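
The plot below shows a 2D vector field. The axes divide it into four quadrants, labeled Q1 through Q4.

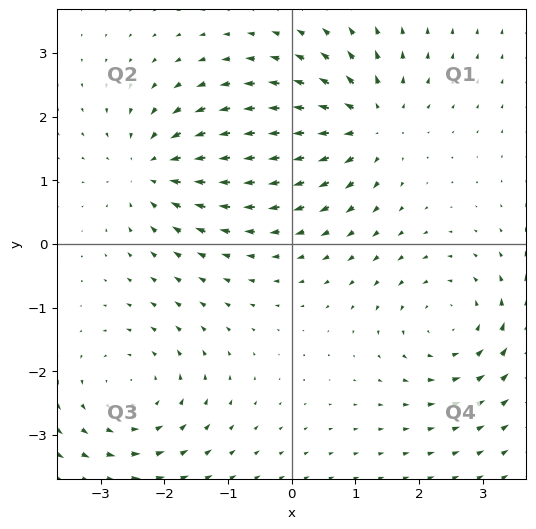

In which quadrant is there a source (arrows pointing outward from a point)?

Q1

The source sits at approximately (1.2, 1.9), which lies in quadrant Q1. The divergence there is about +7, positive as expected for a source.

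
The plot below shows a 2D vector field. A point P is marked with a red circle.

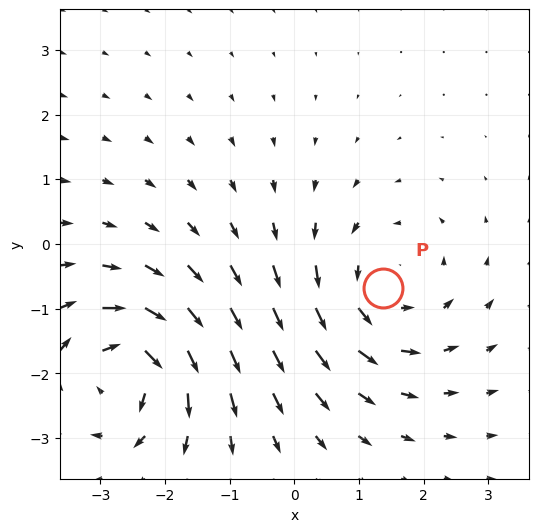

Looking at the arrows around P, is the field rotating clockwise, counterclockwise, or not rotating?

counterclockwise

Near P at (1.4, -0.7) the arrows circulate counterclockwise. The curl (z-component) there is about +4; positive curl means counterclockwise rotation.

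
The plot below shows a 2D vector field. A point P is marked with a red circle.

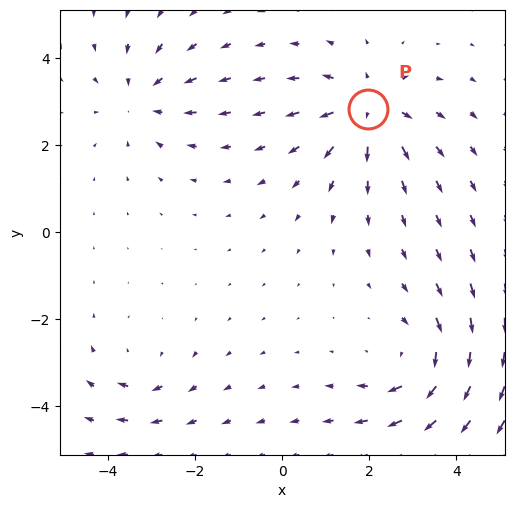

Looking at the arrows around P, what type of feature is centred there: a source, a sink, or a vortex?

source

At P (2.0, 2.8) the arrows spread outward. Divergence about +5, curl ≈0 — positive divergence with near-zero curl is a source.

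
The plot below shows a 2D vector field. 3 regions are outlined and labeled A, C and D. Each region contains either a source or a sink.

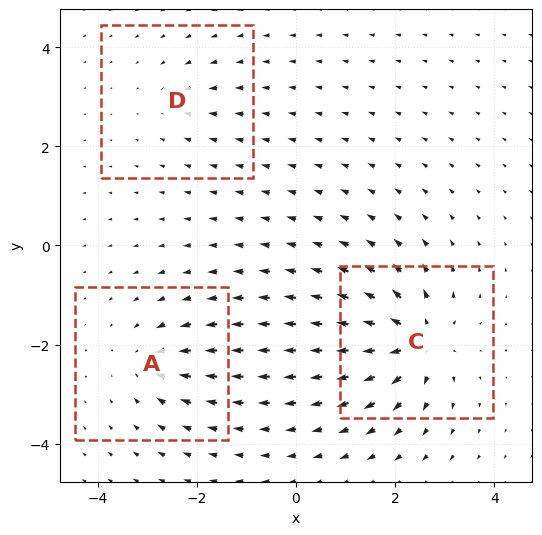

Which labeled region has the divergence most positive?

Divergence at each region's feature centre — A: about -4, C: about +6, D: about -2. Region C is most positive.

C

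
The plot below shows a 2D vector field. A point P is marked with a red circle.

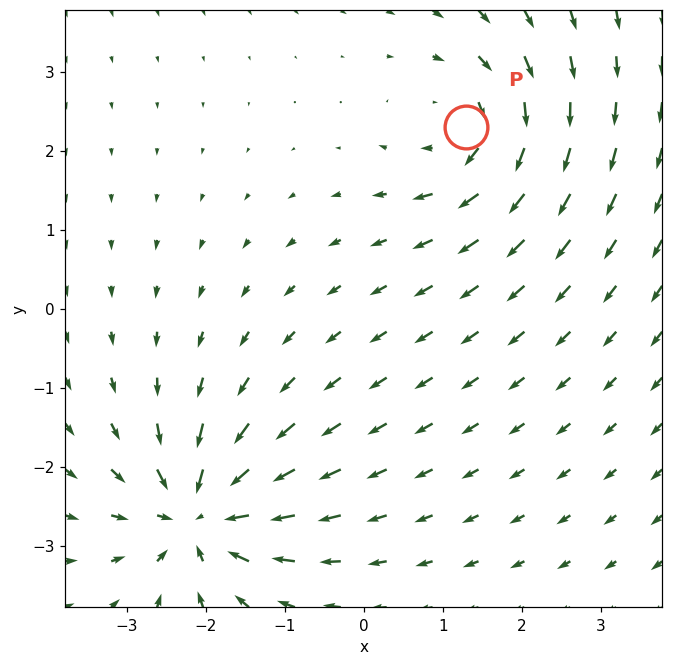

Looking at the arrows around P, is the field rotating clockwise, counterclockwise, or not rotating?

clockwise

Near P at (1.3, 2.3) the arrows circulate clockwise. The curl (z-component) there is about -4; negative curl means clockwise rotation.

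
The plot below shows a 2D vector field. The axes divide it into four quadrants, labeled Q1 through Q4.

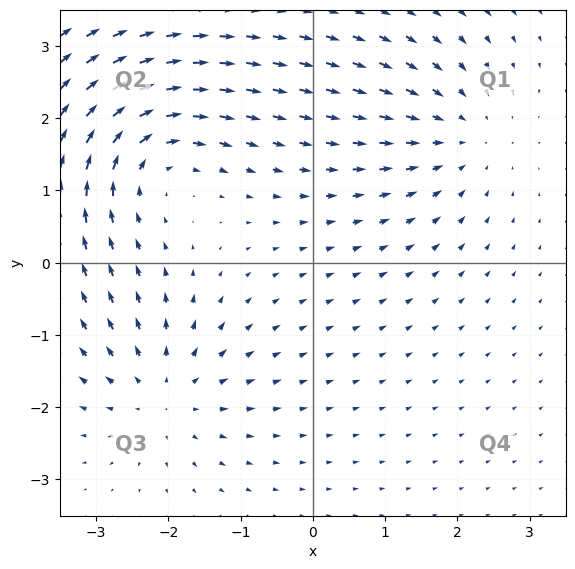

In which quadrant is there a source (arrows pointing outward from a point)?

The source sits at approximately (-2.1, -1.8), which lies in quadrant Q3. The divergence there is about +4, positive as expected for a source.

Q3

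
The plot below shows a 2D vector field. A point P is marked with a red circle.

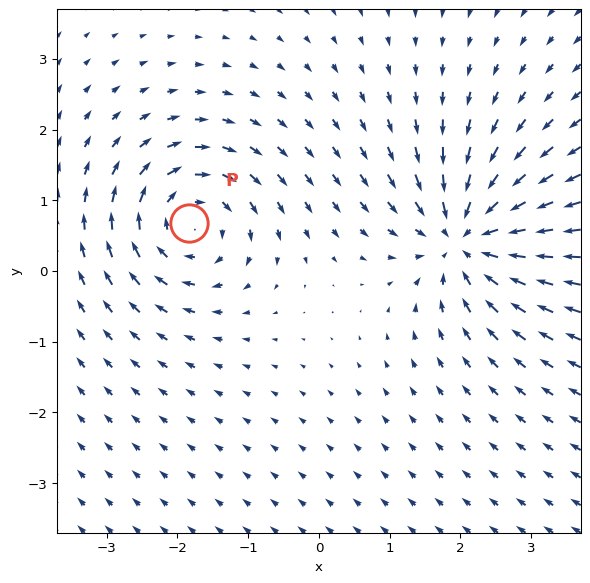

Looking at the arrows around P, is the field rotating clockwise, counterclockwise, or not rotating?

Near P at (-1.8, 0.7) the arrows circulate clockwise. The curl (z-component) there is about -6; negative curl means clockwise rotation.

clockwise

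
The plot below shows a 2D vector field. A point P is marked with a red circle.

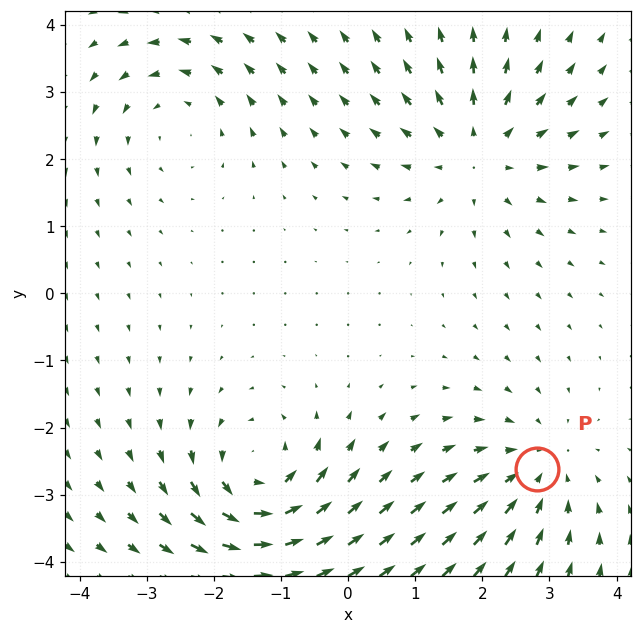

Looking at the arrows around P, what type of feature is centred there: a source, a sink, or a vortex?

sink

At P (2.8, -2.6) the arrows converge inward. Divergence about -3, curl ≈0 — negative divergence with near-zero curl is a sink.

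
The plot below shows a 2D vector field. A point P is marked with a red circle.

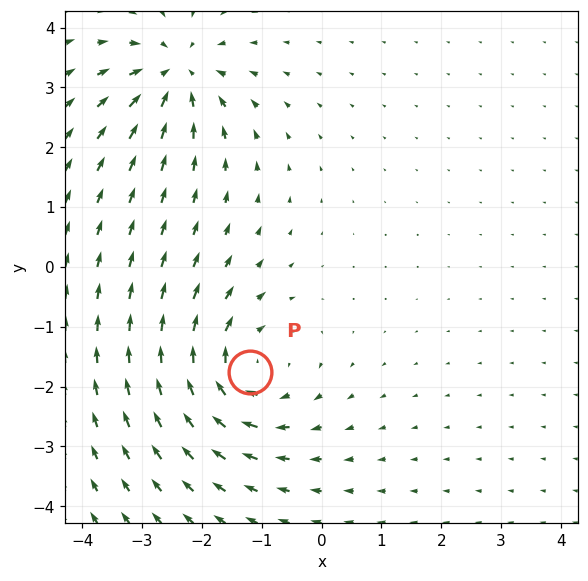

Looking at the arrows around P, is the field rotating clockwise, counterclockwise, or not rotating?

clockwise

Near P at (-1.2, -1.8) the arrows circulate clockwise. The curl (z-component) there is about -4; negative curl means clockwise rotation.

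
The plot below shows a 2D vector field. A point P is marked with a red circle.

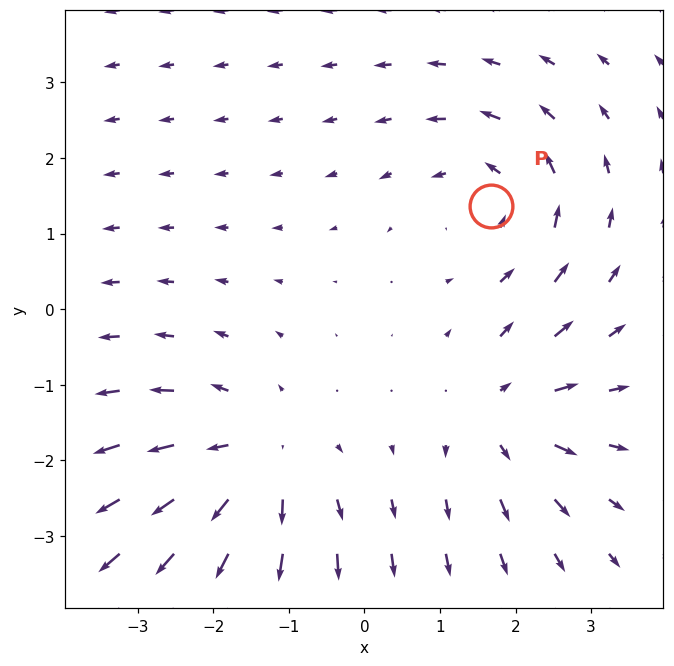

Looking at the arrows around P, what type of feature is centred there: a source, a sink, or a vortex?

vortex

At P (1.7, 1.4) the arrows circulate counterclockwise. Divergence ≈0, curl about +4 — near-zero divergence with nonzero curl is a vortex.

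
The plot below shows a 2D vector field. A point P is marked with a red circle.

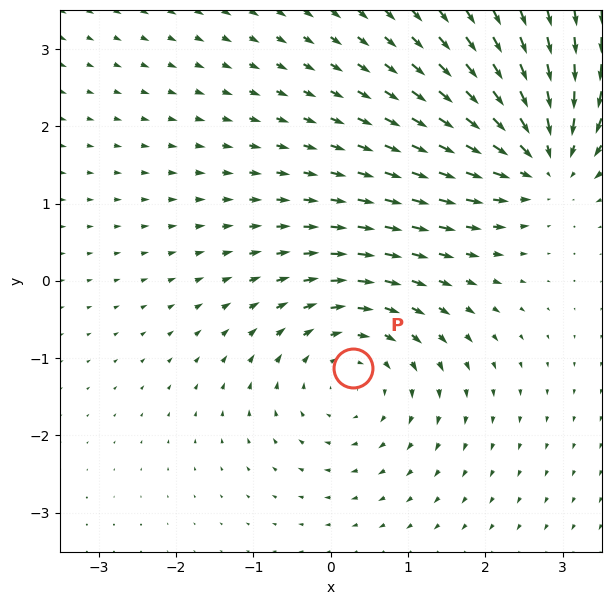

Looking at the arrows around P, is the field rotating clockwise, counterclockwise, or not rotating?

Near P at (0.3, -1.1) the arrows circulate clockwise. The curl (z-component) there is about -4; negative curl means clockwise rotation.

clockwise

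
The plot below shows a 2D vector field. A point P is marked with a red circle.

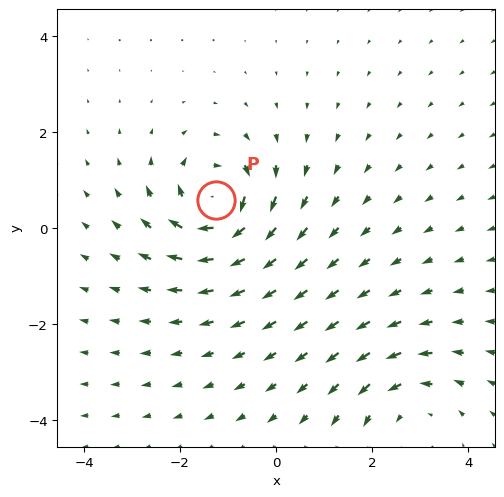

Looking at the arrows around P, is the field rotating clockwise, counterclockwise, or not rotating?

clockwise

Near P at (-1.2, 0.6) the arrows circulate clockwise. The curl (z-component) there is about -6; negative curl means clockwise rotation.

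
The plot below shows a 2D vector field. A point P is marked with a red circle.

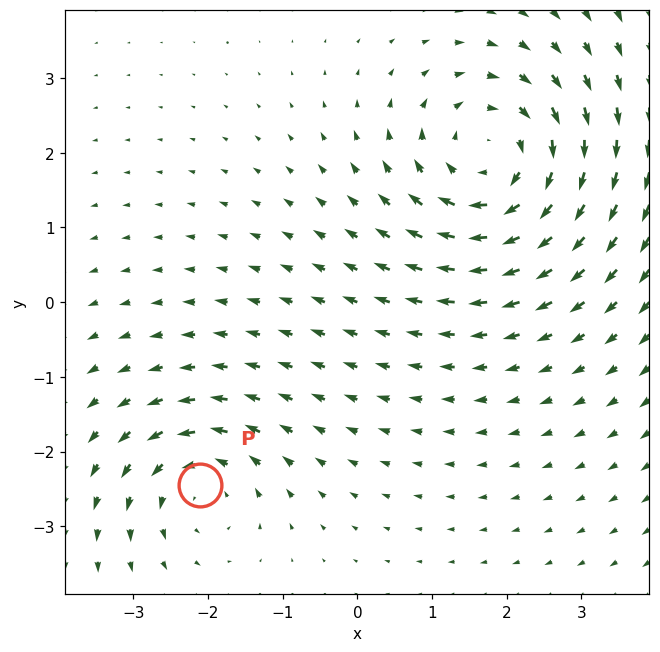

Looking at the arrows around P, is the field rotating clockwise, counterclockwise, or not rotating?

counterclockwise

Near P at (-2.1, -2.5) the arrows circulate counterclockwise. The curl (z-component) there is about +4; positive curl means counterclockwise rotation.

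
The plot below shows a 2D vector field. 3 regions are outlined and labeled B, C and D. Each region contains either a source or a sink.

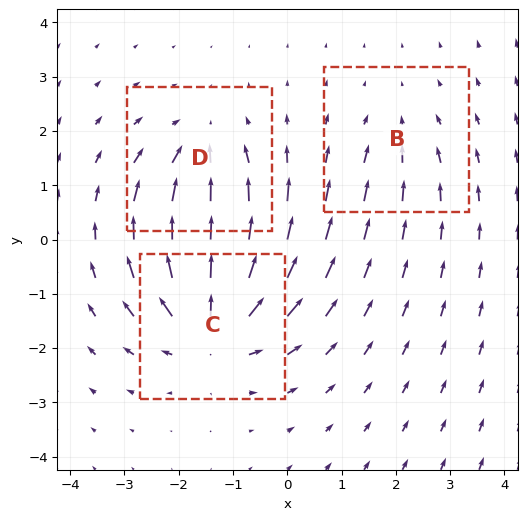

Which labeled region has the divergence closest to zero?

B

Divergence at each region's feature centre — B: about -2, C: about +5, D: about -3. Region B is closest to zero.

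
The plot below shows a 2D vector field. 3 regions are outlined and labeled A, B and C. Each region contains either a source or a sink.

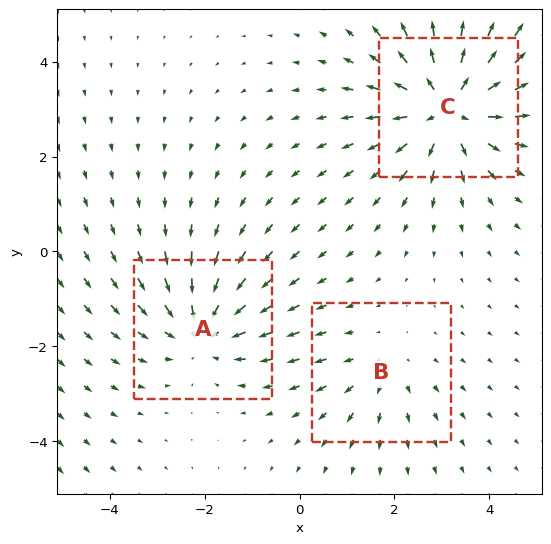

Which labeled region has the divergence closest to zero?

Divergence at each region's feature centre — A: about -3, B: about +2, C: about +4. Region B is closest to zero.

B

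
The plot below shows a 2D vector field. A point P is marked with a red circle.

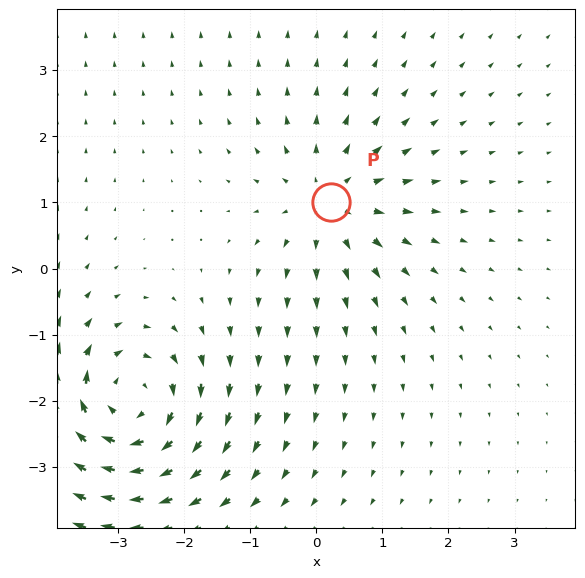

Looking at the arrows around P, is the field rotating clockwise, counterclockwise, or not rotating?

Near P at (0.2, 1.0) the arrows show no circulation. The curl there is ≈0.

not rotating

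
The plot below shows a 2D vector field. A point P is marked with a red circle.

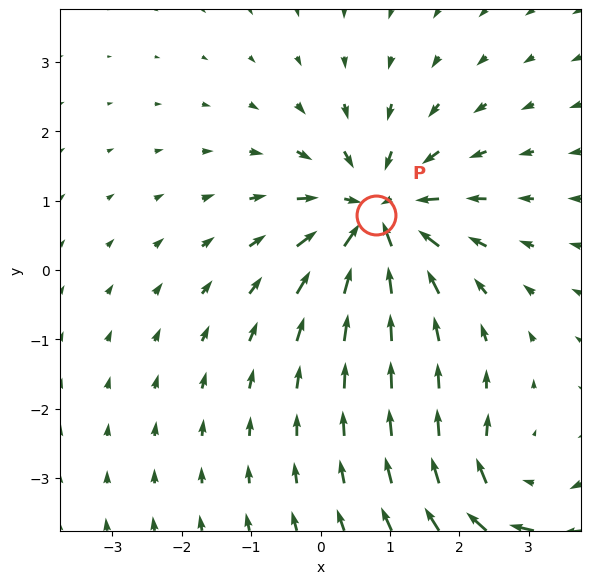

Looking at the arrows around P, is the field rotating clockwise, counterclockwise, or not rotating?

Near P at (0.8, 0.8) the arrows show no circulation. The curl there is ≈0.

not rotating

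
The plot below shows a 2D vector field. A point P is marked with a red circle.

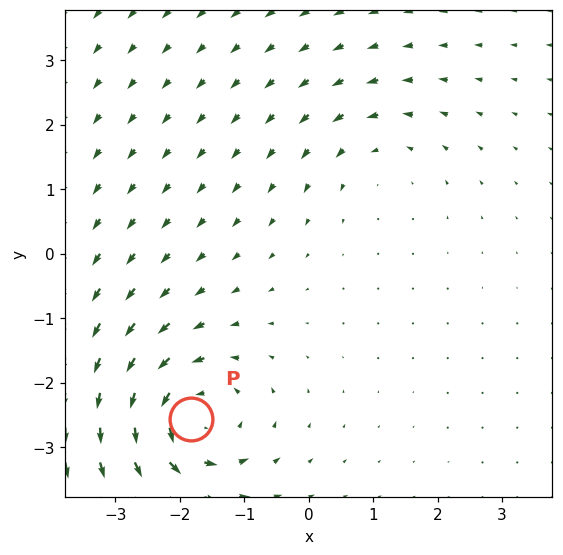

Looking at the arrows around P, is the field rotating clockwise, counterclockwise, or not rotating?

counterclockwise

Near P at (-1.8, -2.6) the arrows circulate counterclockwise. The curl (z-component) there is about +5; positive curl means counterclockwise rotation.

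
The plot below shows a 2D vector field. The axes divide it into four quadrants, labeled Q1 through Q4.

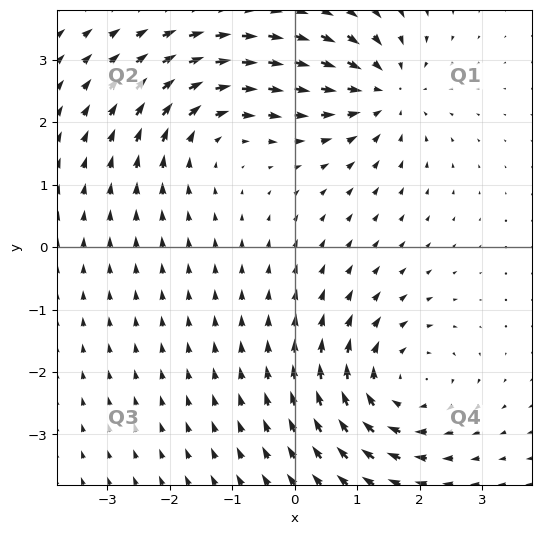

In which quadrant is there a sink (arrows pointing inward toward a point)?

The sink sits at approximately (1.4, 2.5), which lies in quadrant Q1. The divergence there is about -4, negative as expected for a sink.

Q1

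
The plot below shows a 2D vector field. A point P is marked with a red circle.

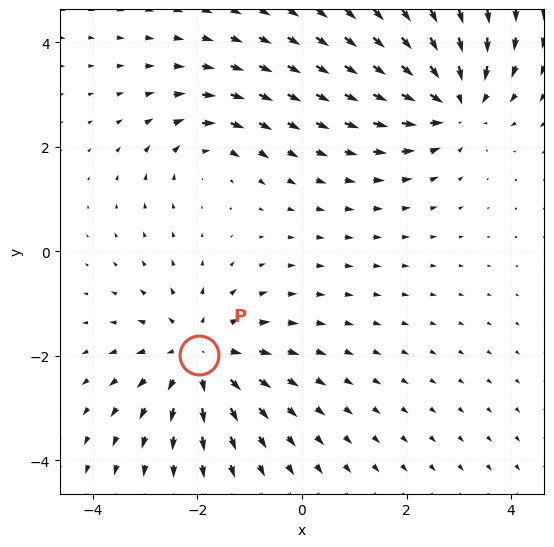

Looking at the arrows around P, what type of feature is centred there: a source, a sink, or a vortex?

At P (-2.0, -2.0) the arrows spread outward. Divergence about +4, curl ≈0 — positive divergence with near-zero curl is a source.

source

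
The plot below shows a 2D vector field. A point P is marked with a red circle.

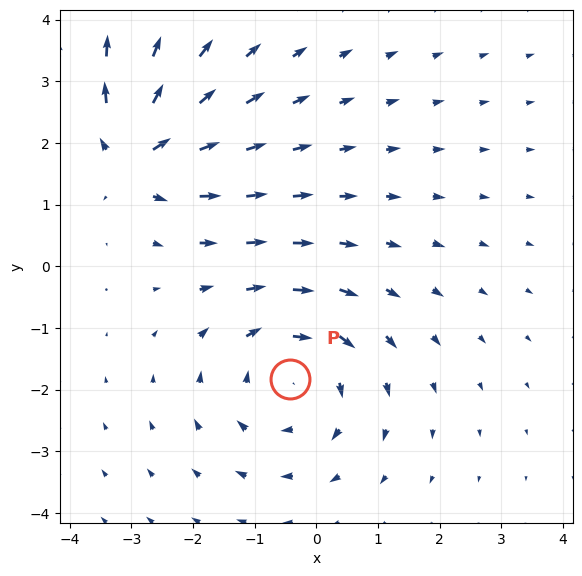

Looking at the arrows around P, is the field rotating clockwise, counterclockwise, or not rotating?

clockwise

Near P at (-0.4, -1.8) the arrows circulate clockwise. The curl (z-component) there is about -3; negative curl means clockwise rotation.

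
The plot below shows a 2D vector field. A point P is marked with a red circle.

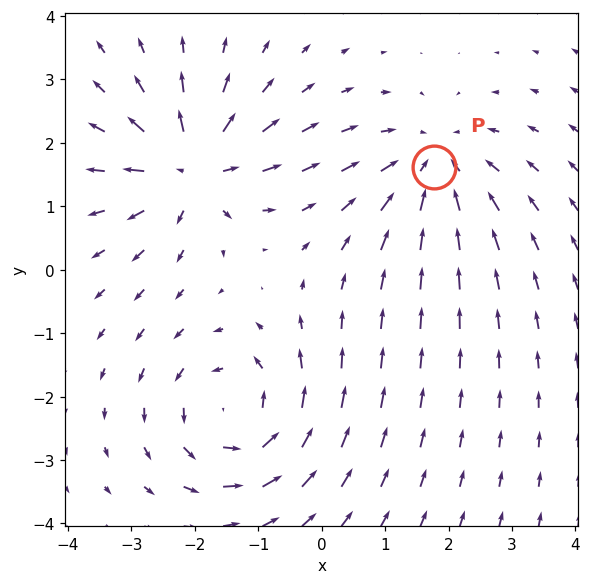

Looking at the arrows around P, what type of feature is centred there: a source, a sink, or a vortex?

sink

At P (1.8, 1.6) the arrows converge inward. Divergence about -4, curl ≈0 — negative divergence with near-zero curl is a sink.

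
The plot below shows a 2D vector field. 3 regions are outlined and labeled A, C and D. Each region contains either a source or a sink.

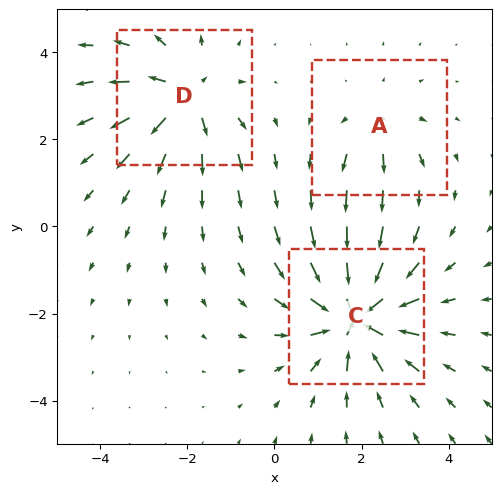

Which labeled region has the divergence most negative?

C

Divergence at each region's feature centre — A: about +2, C: about -6, D: about +4. Region C is most negative.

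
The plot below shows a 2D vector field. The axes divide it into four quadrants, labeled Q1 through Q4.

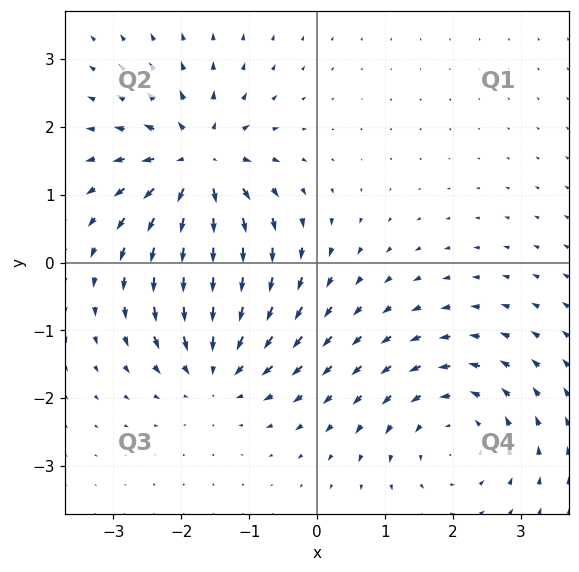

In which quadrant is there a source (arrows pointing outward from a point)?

The source sits at approximately (-1.8, 1.4), which lies in quadrant Q2. The divergence there is about +6, positive as expected for a source.

Q2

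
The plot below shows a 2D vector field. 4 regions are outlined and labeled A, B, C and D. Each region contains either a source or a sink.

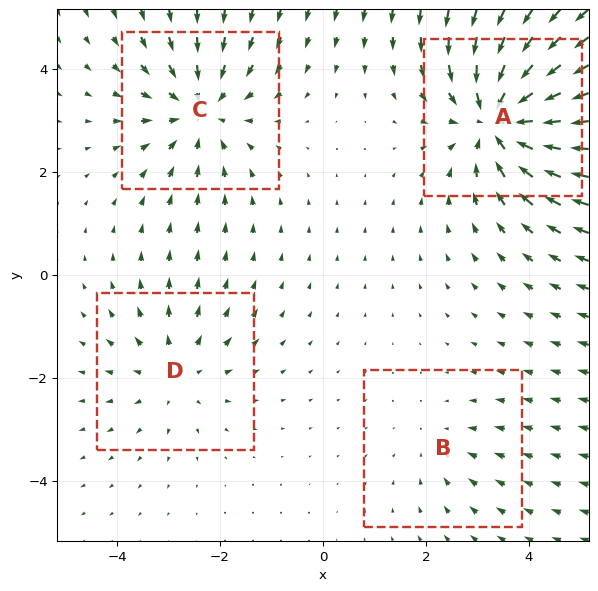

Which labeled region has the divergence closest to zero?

B

Divergence at each region's feature centre — A: about -7, B: about -2, C: about -4, D: about +3. Region B is closest to zero.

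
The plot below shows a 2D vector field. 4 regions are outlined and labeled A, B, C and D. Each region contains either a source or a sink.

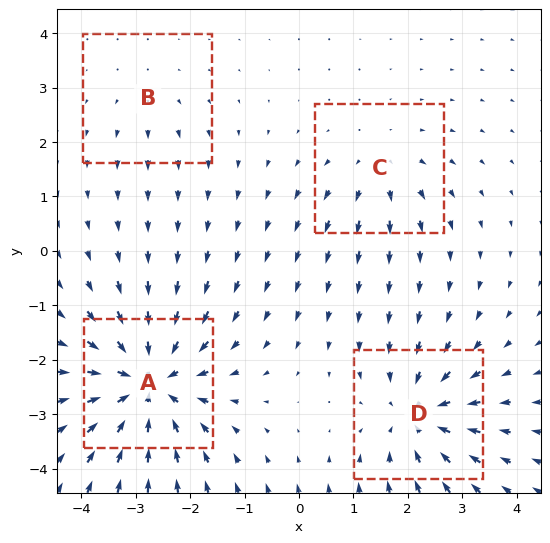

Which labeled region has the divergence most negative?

Divergence at each region's feature centre — A: about -7, B: about +2, C: about +3, D: about -5. Region A is most negative.

A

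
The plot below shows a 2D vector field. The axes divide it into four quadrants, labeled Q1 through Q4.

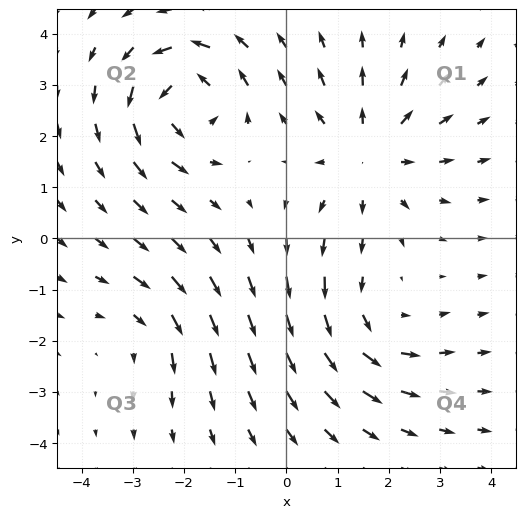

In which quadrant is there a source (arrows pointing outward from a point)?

The source sits at approximately (1.6, 1.7), which lies in quadrant Q1. The divergence there is about +4, positive as expected for a source.

Q1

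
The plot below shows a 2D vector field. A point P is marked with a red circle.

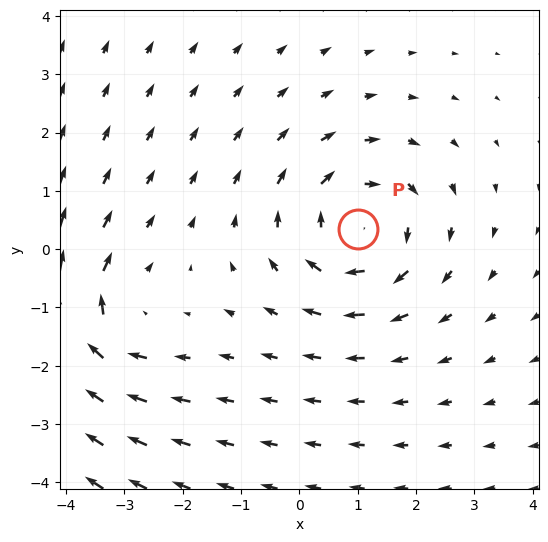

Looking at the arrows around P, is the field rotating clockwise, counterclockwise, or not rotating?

Near P at (1.0, 0.3) the arrows circulate clockwise. The curl (z-component) there is about -4; negative curl means clockwise rotation.

clockwise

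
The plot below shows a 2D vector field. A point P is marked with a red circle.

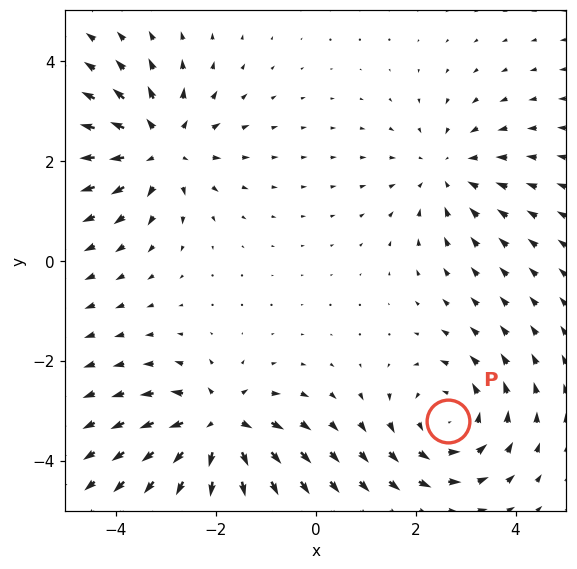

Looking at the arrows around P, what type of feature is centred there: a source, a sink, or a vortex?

At P (2.6, -3.2) the arrows circulate counterclockwise. Divergence ≈0, curl about +4 — near-zero divergence with nonzero curl is a vortex.

vortex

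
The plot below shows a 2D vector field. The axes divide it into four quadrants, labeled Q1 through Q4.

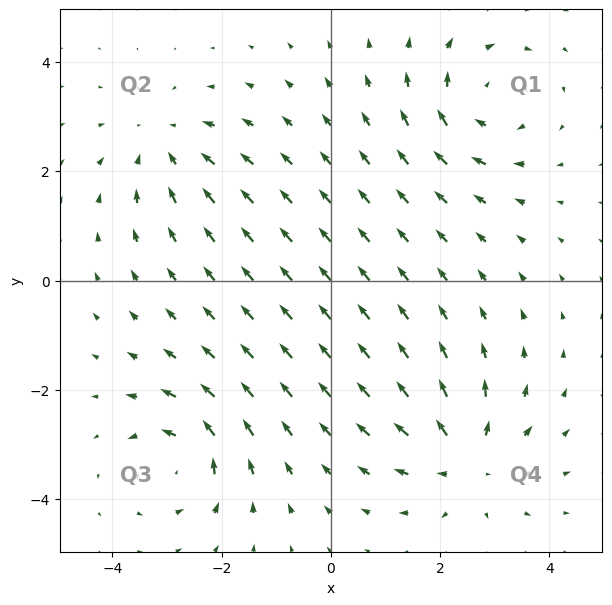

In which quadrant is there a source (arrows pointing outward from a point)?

The source sits at approximately (2.5, -3.3), which lies in quadrant Q4. The divergence there is about +5, positive as expected for a source.

Q4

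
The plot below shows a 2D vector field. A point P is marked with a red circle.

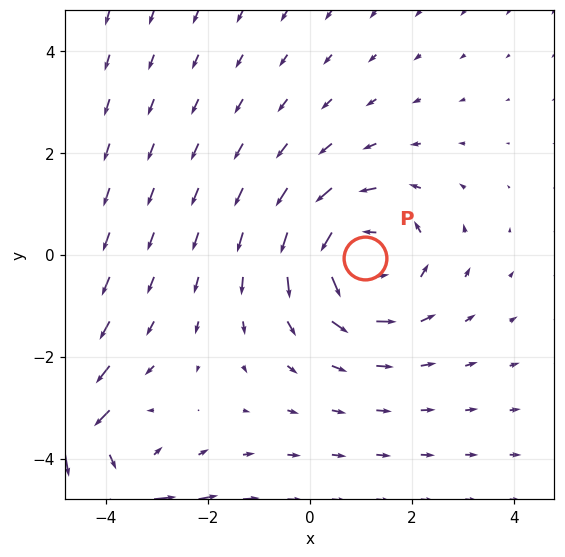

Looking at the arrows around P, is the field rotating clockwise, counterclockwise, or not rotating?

counterclockwise

Near P at (1.1, -0.1) the arrows circulate counterclockwise. The curl (z-component) there is about +3; positive curl means counterclockwise rotation.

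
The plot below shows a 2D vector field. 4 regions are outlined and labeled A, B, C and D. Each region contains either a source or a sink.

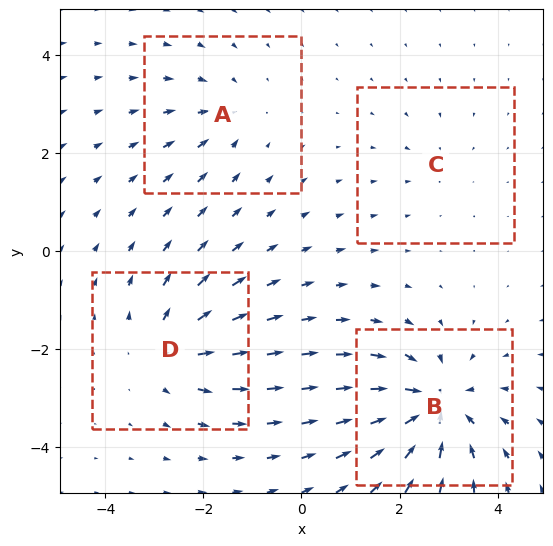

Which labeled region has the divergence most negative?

B

Divergence at each region's feature centre — A: about -3, B: about -7, C: about -2, D: about +5. Region B is most negative.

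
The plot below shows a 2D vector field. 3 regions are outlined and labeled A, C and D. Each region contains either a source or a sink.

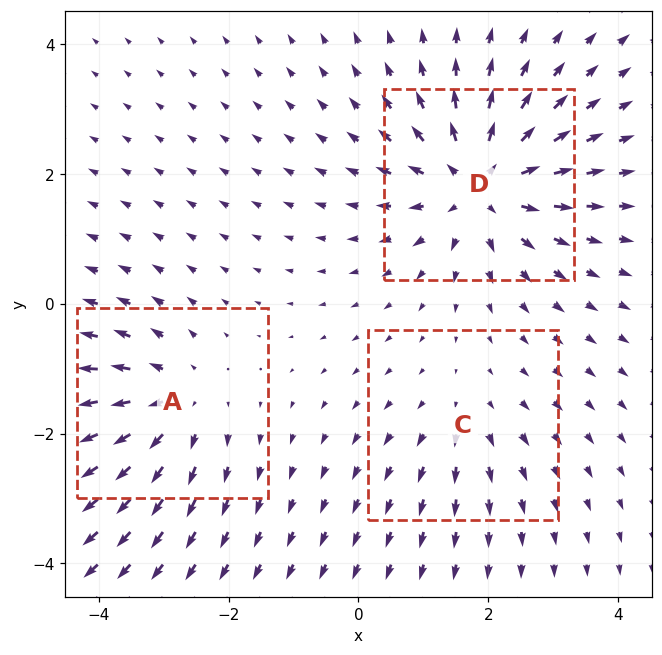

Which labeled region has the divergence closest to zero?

Divergence at each region's feature centre — A: about +4, C: about +2, D: about +5. Region C is closest to zero.

C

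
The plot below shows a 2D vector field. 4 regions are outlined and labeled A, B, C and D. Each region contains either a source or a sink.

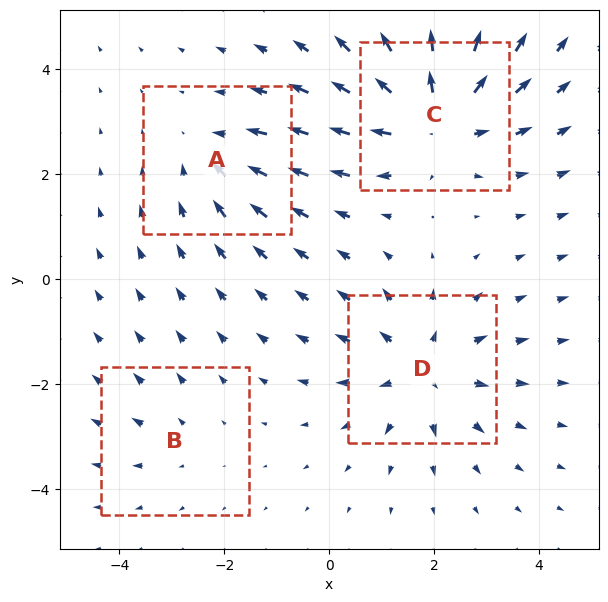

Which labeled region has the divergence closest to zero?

B

Divergence at each region's feature centre — A: about -3, B: about +2, C: about +6, D: about +5. Region B is closest to zero.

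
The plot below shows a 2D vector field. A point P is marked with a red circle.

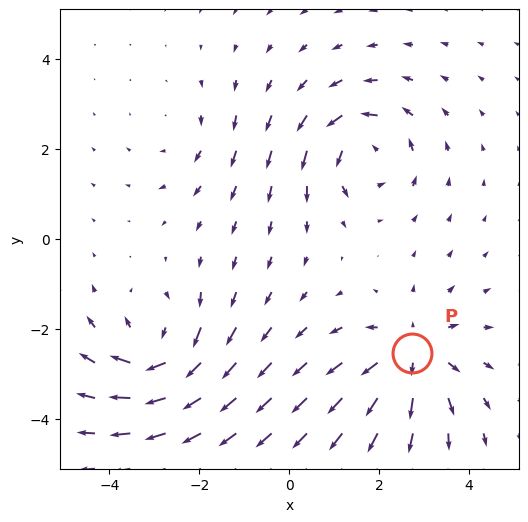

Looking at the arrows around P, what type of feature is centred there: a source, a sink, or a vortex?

source

At P (2.7, -2.5) the arrows spread outward. Divergence about +5, curl ≈0 — positive divergence with near-zero curl is a source.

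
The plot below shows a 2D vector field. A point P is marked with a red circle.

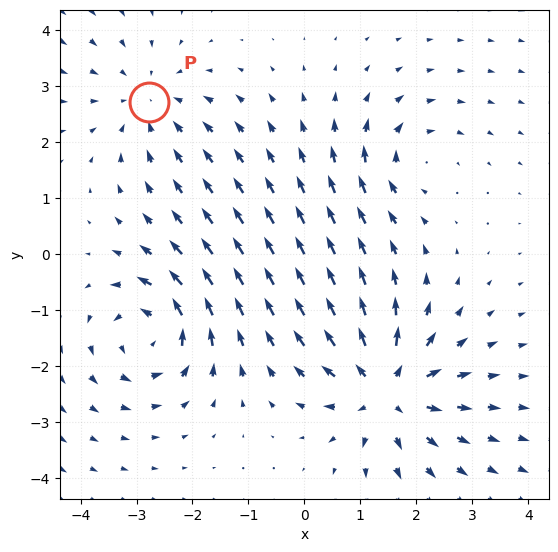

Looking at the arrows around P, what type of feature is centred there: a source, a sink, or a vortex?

sink

At P (-2.8, 2.7) the arrows converge inward. Divergence about -3, curl ≈0 — negative divergence with near-zero curl is a sink.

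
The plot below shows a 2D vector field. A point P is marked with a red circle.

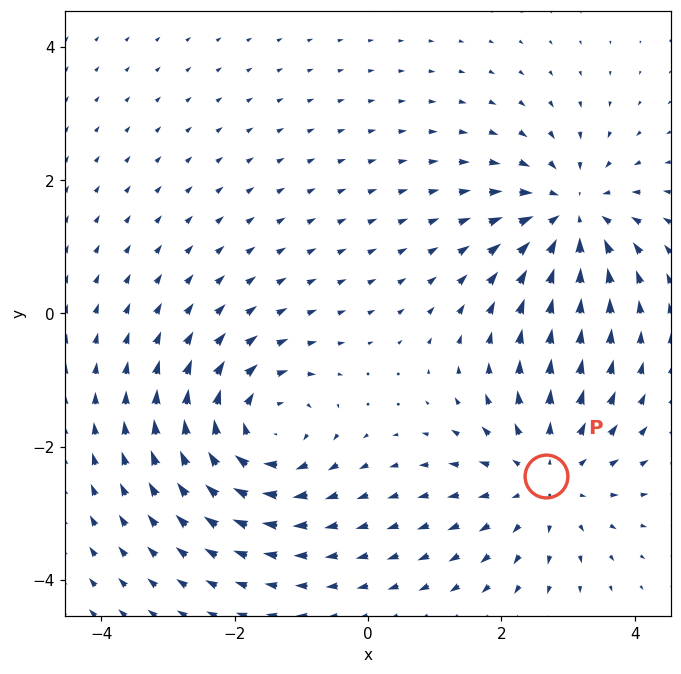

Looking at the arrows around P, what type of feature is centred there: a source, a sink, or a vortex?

At P (2.7, -2.4) the arrows spread outward. Divergence about +4, curl ≈0 — positive divergence with near-zero curl is a source.

source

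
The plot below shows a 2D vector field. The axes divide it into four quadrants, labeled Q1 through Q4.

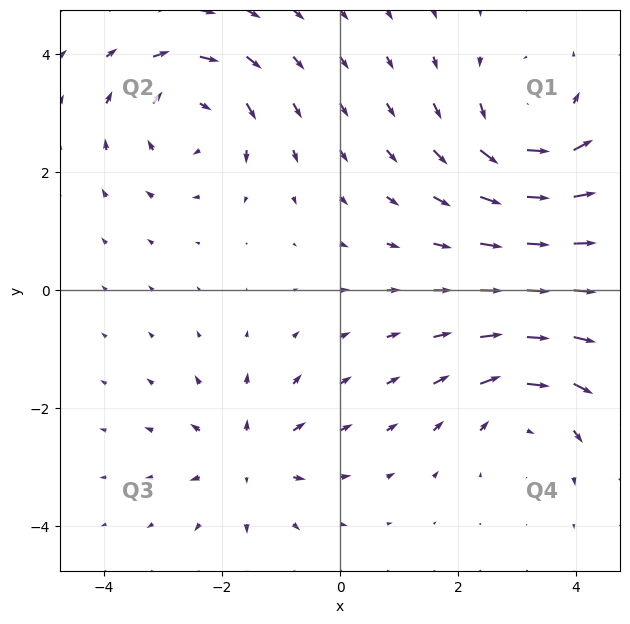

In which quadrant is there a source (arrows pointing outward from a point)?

Q3

The source sits at approximately (-1.6, -2.8), which lies in quadrant Q3. The divergence there is about +5, positive as expected for a source.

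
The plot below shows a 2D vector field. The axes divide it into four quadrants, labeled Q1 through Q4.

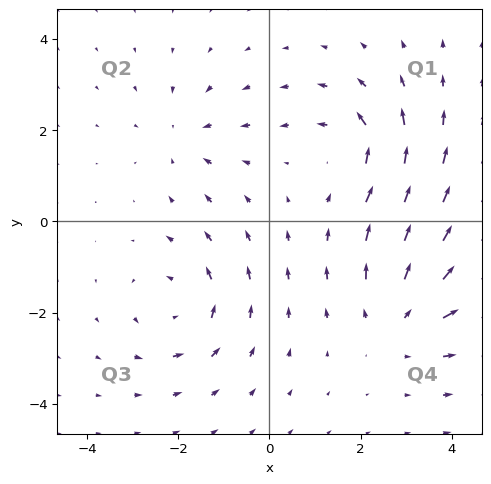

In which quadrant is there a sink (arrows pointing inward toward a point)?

The sink sits at approximately (-1.9, 1.9), which lies in quadrant Q2. The divergence there is about -3, negative as expected for a sink.

Q2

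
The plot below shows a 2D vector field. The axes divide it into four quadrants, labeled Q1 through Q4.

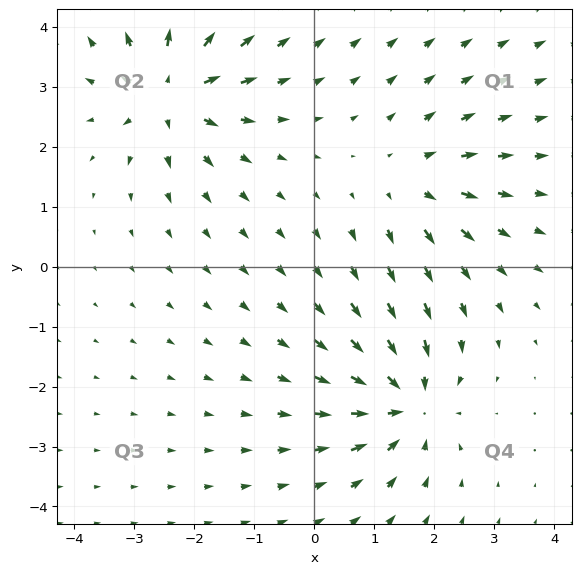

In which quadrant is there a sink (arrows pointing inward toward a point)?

Q4

The sink sits at approximately (1.5, -2.3), which lies in quadrant Q4. The divergence there is about -5, negative as expected for a sink.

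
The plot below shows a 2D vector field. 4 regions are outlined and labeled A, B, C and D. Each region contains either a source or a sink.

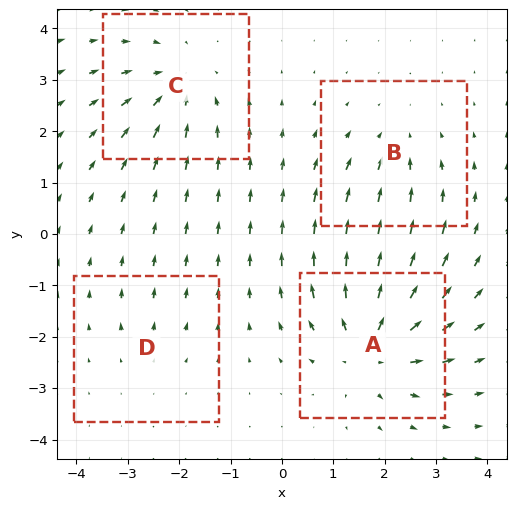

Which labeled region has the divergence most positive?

Divergence at each region's feature centre — A: about +7, B: about -3, C: about -5, D: about +2. Region A is most positive.

A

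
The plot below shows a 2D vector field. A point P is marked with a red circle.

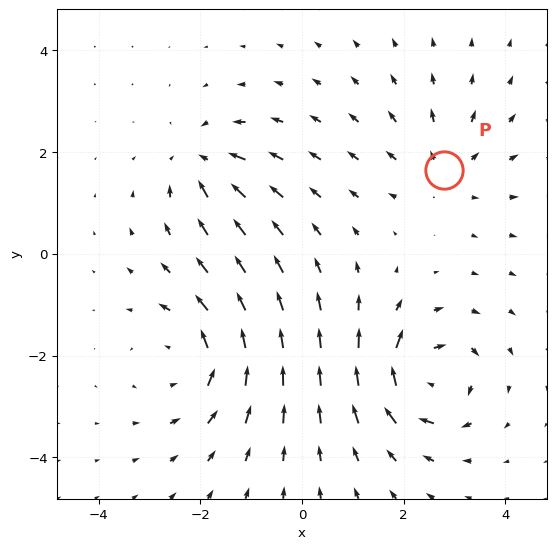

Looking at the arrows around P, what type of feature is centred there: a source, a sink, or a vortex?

source

At P (2.8, 1.7) the arrows spread outward. Divergence about +3, curl ≈0 — positive divergence with near-zero curl is a source.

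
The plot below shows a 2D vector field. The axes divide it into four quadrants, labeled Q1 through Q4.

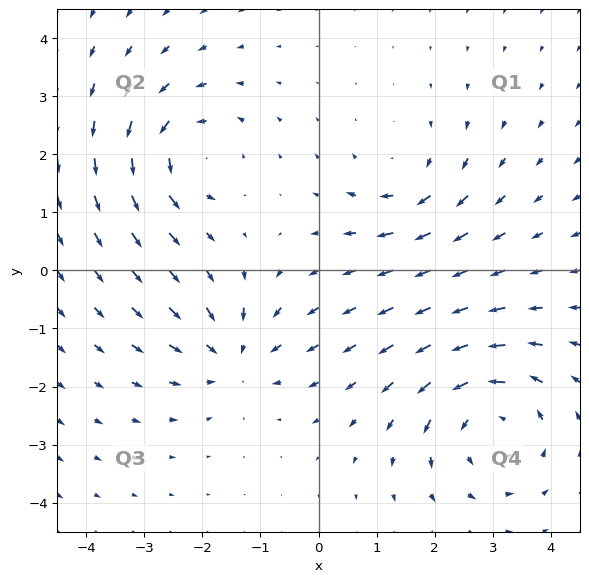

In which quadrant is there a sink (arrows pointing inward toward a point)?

Q3

The sink sits at approximately (-1.5, -1.5), which lies in quadrant Q3. The divergence there is about -4, negative as expected for a sink.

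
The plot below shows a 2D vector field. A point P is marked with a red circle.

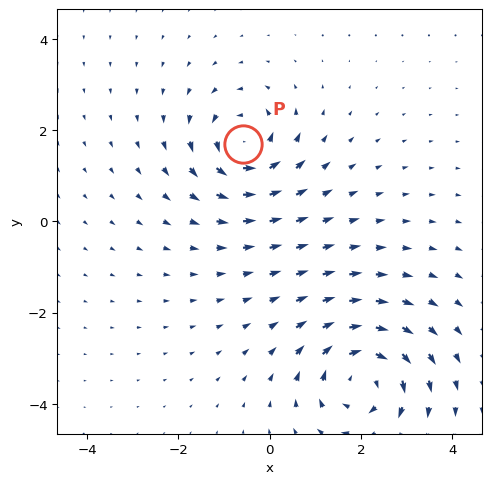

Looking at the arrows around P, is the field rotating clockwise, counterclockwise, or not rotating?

Near P at (-0.6, 1.7) the arrows circulate counterclockwise. The curl (z-component) there is about +5; positive curl means counterclockwise rotation.

counterclockwise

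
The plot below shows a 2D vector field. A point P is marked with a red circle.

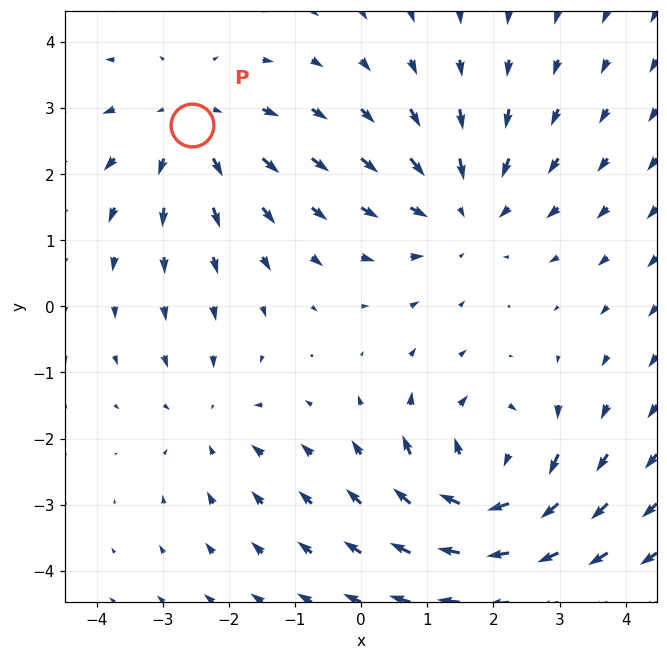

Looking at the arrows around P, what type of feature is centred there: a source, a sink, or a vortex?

source

At P (-2.6, 2.7) the arrows spread outward. Divergence about +3, curl ≈0 — positive divergence with near-zero curl is a source.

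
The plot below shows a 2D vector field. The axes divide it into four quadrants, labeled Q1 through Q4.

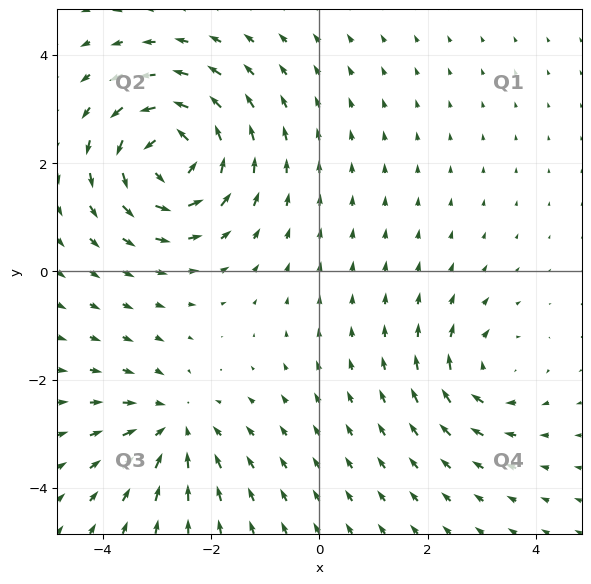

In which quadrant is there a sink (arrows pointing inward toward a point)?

The sink sits at approximately (-2.7, -2.9), which lies in quadrant Q3. The divergence there is about -3, negative as expected for a sink.

Q3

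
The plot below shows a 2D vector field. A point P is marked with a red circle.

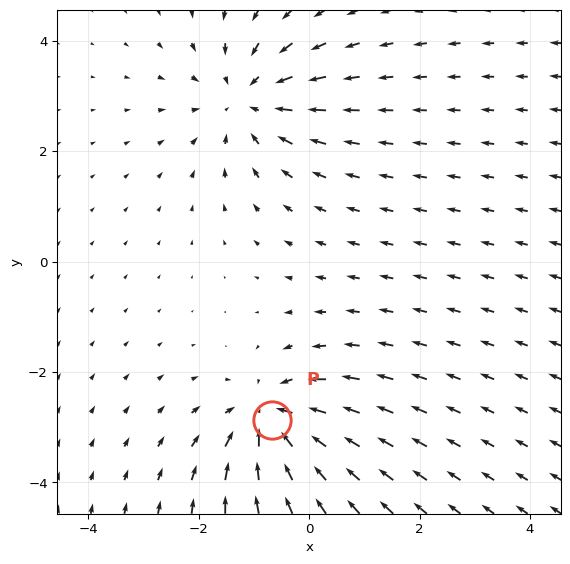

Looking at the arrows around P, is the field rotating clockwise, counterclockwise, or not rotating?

Near P at (-0.7, -2.9) the arrows show no circulation. The curl there is ≈0.

not rotating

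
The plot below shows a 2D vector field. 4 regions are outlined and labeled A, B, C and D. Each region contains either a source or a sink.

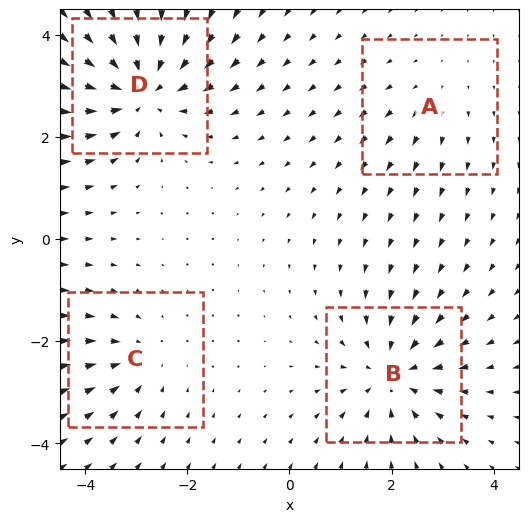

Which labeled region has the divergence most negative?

D

Divergence at each region's feature centre — A: about +2, B: about -5, C: about -3, D: about -6. Region D is most negative.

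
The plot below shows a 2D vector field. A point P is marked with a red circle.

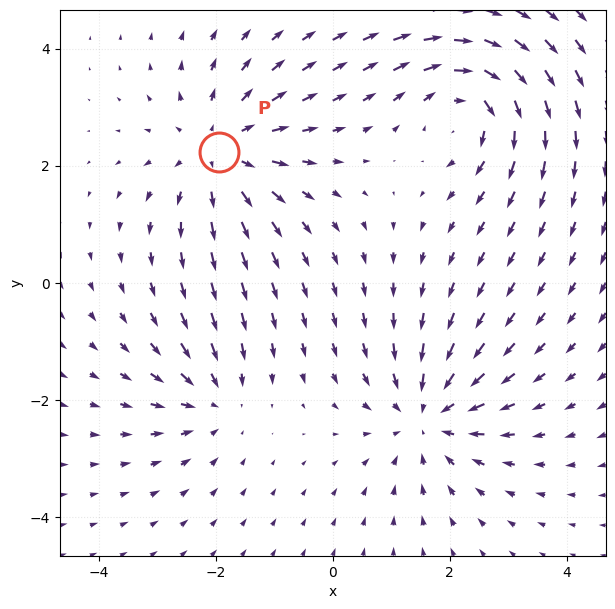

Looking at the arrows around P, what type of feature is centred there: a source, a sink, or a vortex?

At P (-1.9, 2.2) the arrows spread outward. Divergence about +4, curl ≈0 — positive divergence with near-zero curl is a source.

source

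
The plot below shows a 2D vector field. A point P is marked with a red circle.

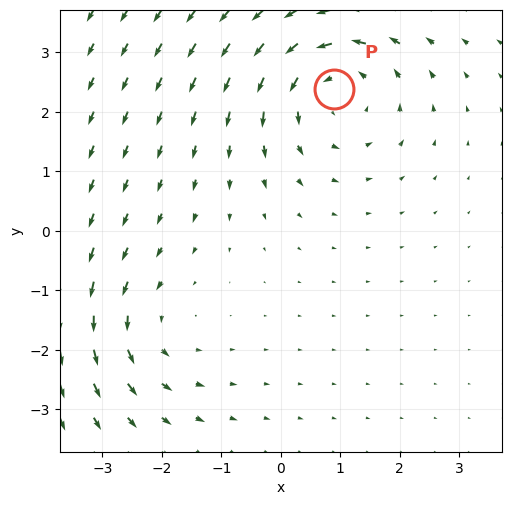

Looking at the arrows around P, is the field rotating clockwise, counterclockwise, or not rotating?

counterclockwise

Near P at (0.9, 2.4) the arrows circulate counterclockwise. The curl (z-component) there is about +4; positive curl means counterclockwise rotation.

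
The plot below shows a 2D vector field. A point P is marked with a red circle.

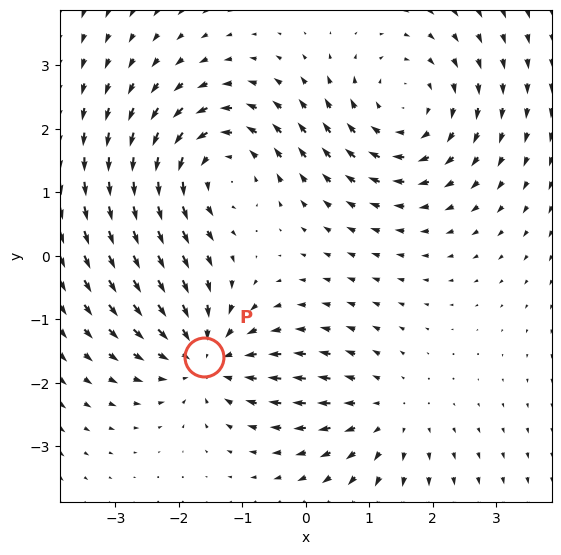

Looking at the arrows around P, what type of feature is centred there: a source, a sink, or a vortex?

At P (-1.6, -1.6) the arrows converge inward. Divergence about -4, curl ≈0 — negative divergence with near-zero curl is a sink.

sink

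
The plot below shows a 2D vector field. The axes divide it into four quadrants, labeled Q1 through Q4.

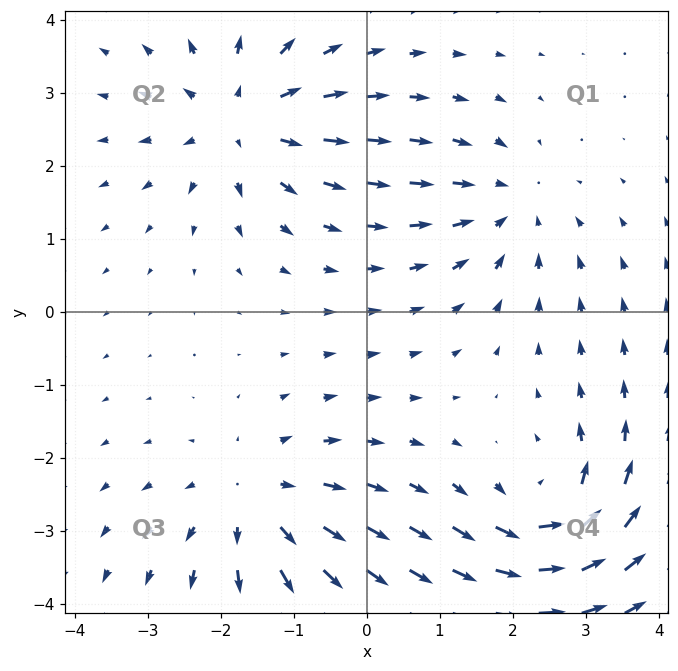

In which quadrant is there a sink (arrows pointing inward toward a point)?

Q1

The sink sits at approximately (1.9, 1.5), which lies in quadrant Q1. The divergence there is about -4, negative as expected for a sink.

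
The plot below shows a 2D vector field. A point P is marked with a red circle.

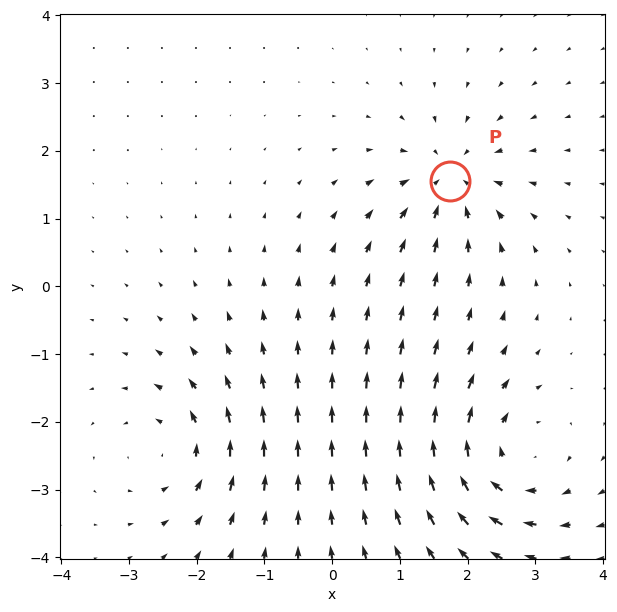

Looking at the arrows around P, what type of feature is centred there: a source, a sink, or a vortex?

sink

At P (1.7, 1.6) the arrows converge inward. Divergence about -4, curl ≈0 — negative divergence with near-zero curl is a sink.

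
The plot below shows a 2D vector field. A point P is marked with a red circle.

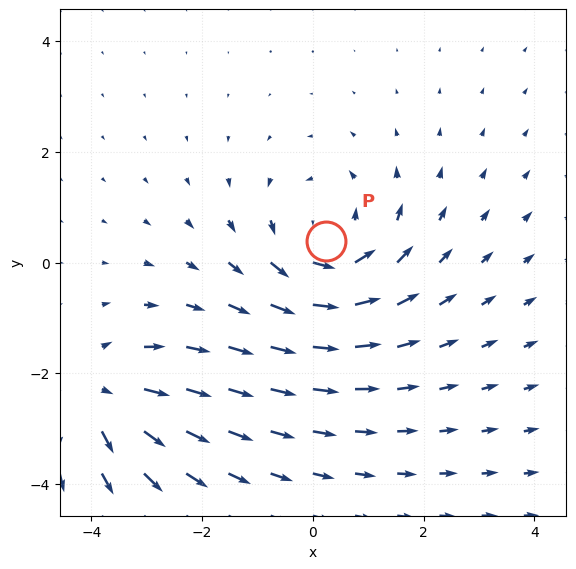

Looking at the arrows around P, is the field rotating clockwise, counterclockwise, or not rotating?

counterclockwise

Near P at (0.2, 0.4) the arrows circulate counterclockwise. The curl (z-component) there is about +3; positive curl means counterclockwise rotation.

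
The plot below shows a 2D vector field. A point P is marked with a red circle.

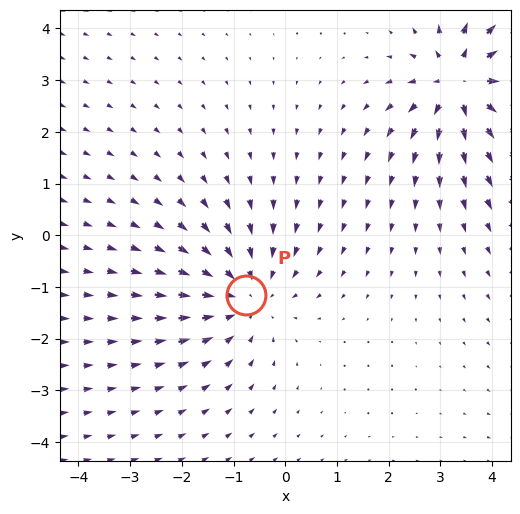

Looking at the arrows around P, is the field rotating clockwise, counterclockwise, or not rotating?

Near P at (-0.8, -1.2) the arrows show no circulation. The curl there is ≈0.

not rotating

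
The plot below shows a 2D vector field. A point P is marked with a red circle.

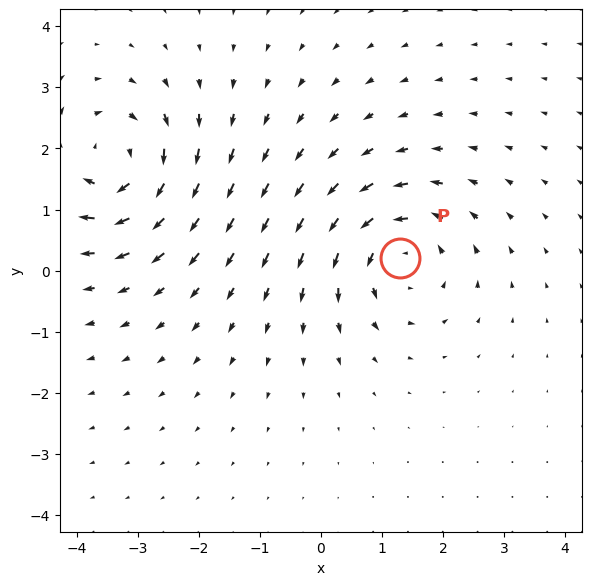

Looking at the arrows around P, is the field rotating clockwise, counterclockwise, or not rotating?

Near P at (1.3, 0.2) the arrows circulate counterclockwise. The curl (z-component) there is about +4; positive curl means counterclockwise rotation.

counterclockwise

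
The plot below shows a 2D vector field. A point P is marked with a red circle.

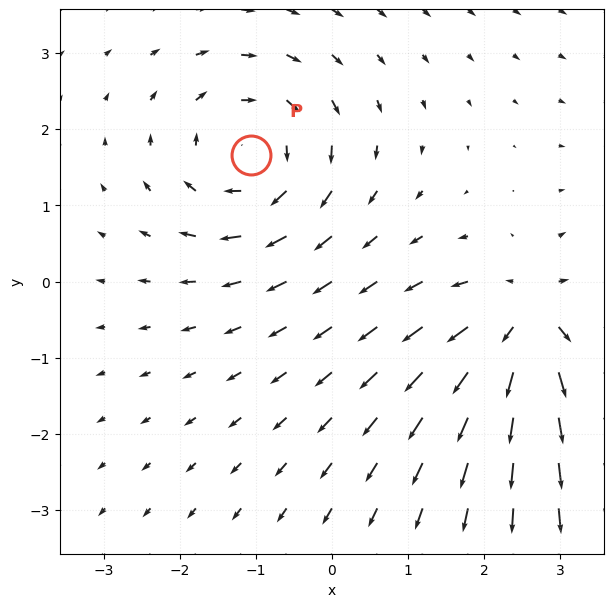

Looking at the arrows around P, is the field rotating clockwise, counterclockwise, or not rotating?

clockwise

Near P at (-1.1, 1.7) the arrows circulate clockwise. The curl (z-component) there is about -3; negative curl means clockwise rotation.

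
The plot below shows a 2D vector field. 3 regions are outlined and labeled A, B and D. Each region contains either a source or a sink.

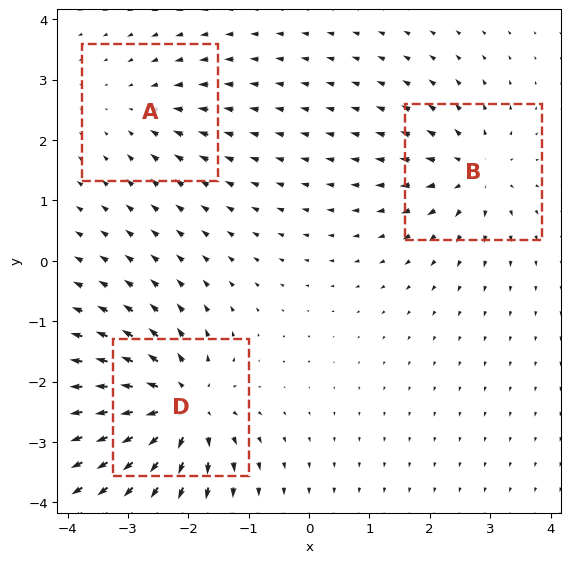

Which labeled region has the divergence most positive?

D

Divergence at each region's feature centre — A: about -3, B: about +4, D: about +6. Region D is most positive.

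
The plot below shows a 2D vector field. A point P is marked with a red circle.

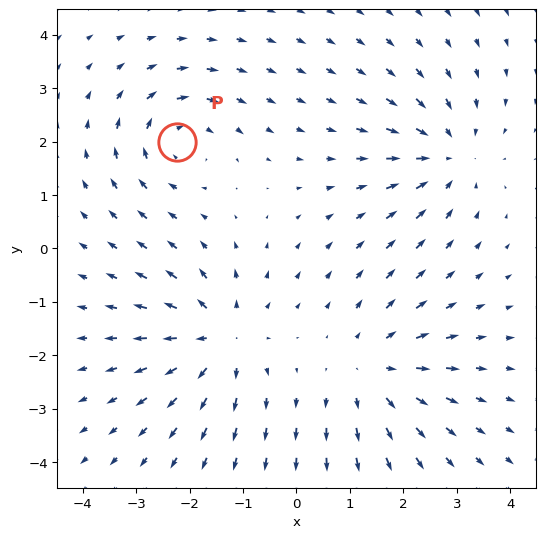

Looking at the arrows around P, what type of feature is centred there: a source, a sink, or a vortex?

vortex

At P (-2.2, 2.0) the arrows circulate clockwise. Divergence ≈0, curl about -4 — near-zero divergence with nonzero curl is a vortex.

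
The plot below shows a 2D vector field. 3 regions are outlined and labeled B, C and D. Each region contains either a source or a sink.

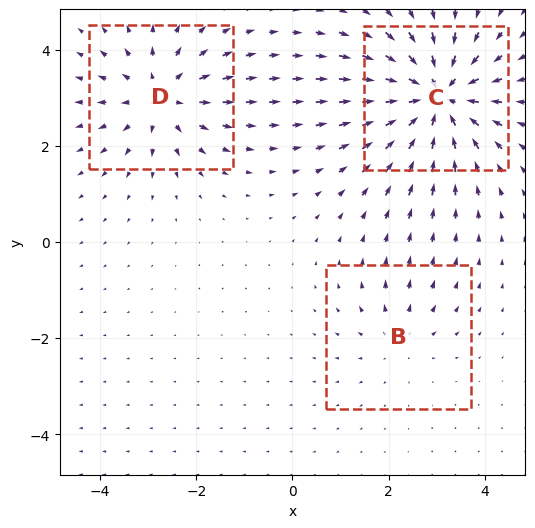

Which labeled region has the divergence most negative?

Divergence at each region's feature centre — B: about +2, C: about -6, D: about +4. Region C is most negative.

C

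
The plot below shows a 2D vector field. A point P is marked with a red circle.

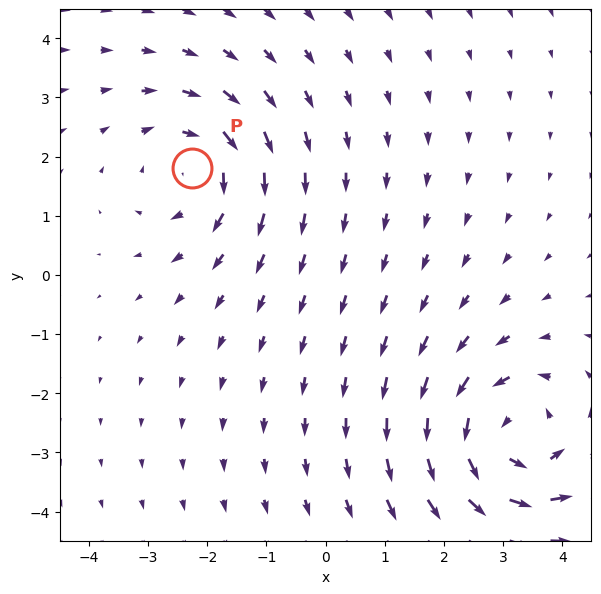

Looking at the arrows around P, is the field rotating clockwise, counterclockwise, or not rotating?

clockwise

Near P at (-2.3, 1.8) the arrows circulate clockwise. The curl (z-component) there is about -4; negative curl means clockwise rotation.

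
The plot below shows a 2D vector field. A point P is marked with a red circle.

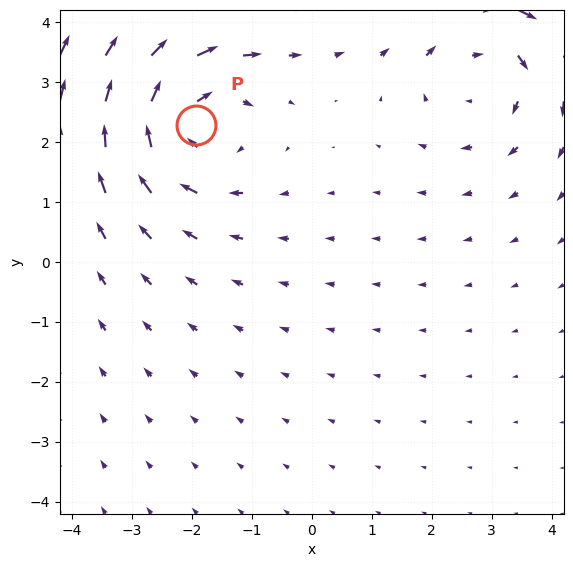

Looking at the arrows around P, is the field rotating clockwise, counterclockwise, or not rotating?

Near P at (-1.9, 2.3) the arrows circulate clockwise. The curl (z-component) there is about -3; negative curl means clockwise rotation.

clockwise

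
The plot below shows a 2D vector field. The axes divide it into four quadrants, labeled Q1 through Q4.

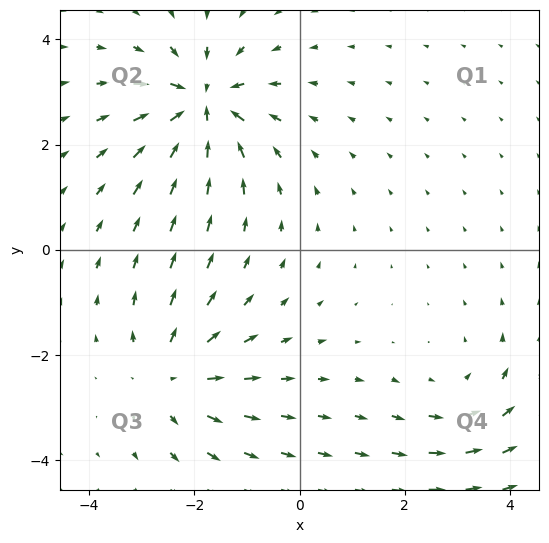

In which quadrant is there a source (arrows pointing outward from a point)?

The source sits at approximately (-2.4, -2.4), which lies in quadrant Q3. The divergence there is about +4, positive as expected for a source.

Q3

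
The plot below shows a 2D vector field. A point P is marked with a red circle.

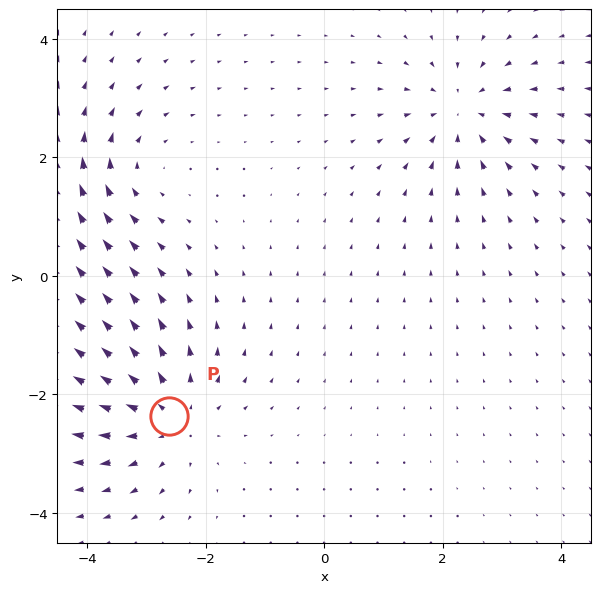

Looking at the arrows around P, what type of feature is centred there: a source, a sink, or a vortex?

source

At P (-2.6, -2.4) the arrows spread outward. Divergence about +5, curl ≈0 — positive divergence with near-zero curl is a source.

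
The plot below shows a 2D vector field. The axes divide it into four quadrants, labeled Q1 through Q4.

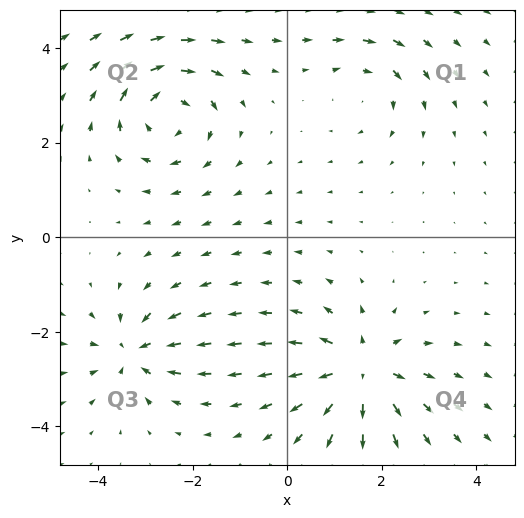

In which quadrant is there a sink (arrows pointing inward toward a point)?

The sink sits at approximately (-3.2, -2.4), which lies in quadrant Q3. The divergence there is about -4, negative as expected for a sink.

Q3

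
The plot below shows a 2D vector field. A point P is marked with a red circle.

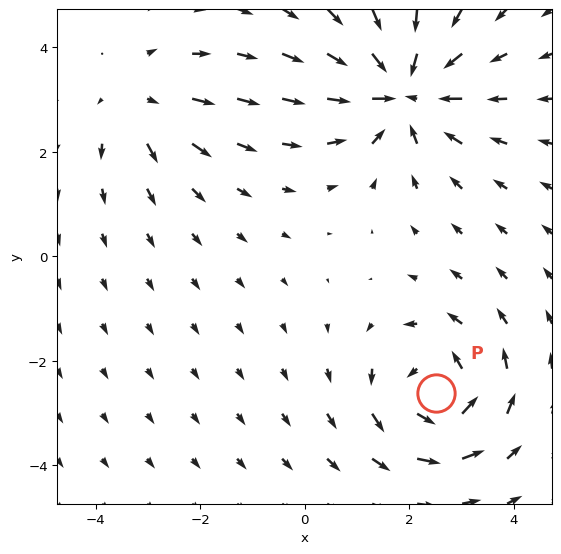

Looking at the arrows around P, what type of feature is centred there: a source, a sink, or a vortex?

vortex

At P (2.5, -2.6) the arrows circulate counterclockwise. Divergence ≈0, curl about +4 — near-zero divergence with nonzero curl is a vortex.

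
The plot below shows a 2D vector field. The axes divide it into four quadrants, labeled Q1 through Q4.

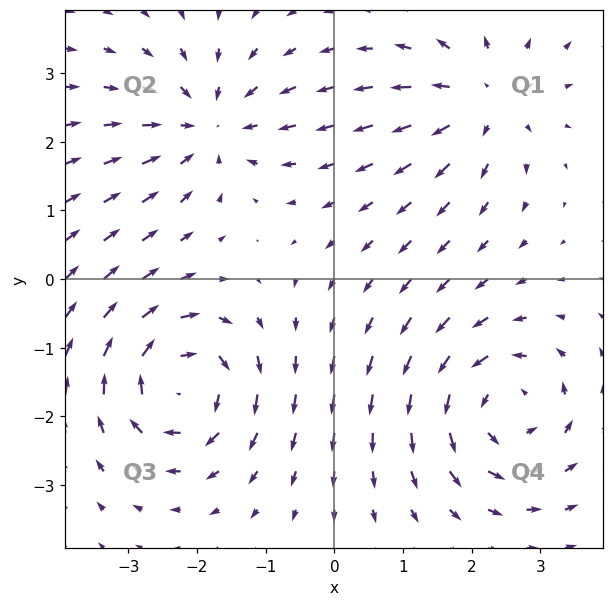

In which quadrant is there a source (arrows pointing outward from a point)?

Q1

The source sits at approximately (2.2, 2.6), which lies in quadrant Q1. The divergence there is about +4, positive as expected for a source.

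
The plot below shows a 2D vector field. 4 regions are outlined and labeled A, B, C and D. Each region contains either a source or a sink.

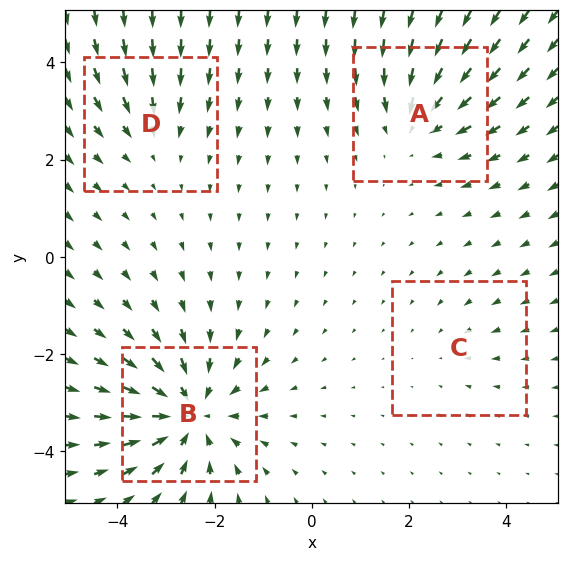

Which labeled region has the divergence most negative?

B

Divergence at each region's feature centre — A: about -4, B: about -6, C: about -2, D: about -3. Region B is most negative.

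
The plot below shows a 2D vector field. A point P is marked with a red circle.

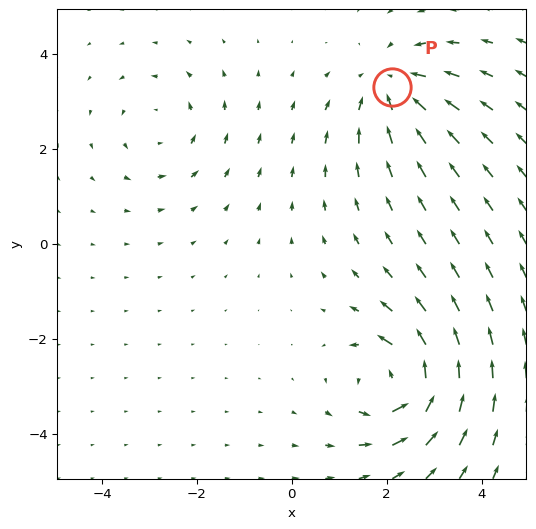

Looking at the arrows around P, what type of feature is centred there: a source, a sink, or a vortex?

At P (2.1, 3.3) the arrows converge inward. Divergence about -4, curl ≈0 — negative divergence with near-zero curl is a sink.

sink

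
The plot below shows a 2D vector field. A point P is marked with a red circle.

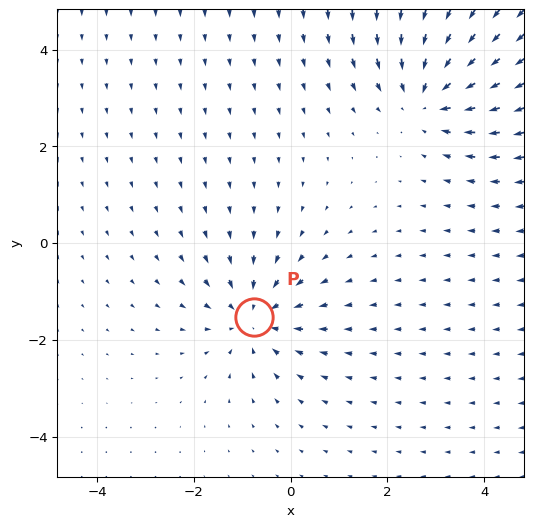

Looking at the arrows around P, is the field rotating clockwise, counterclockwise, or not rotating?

Near P at (-0.8, -1.5) the arrows show no circulation. The curl there is ≈0.

not rotating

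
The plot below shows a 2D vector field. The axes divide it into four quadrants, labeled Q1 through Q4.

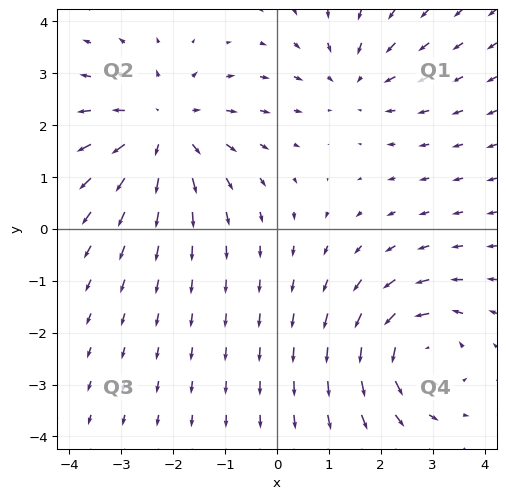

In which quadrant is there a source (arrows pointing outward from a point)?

The source sits at approximately (-2.2, 1.9), which lies in quadrant Q2. The divergence there is about +4, positive as expected for a source.

Q2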